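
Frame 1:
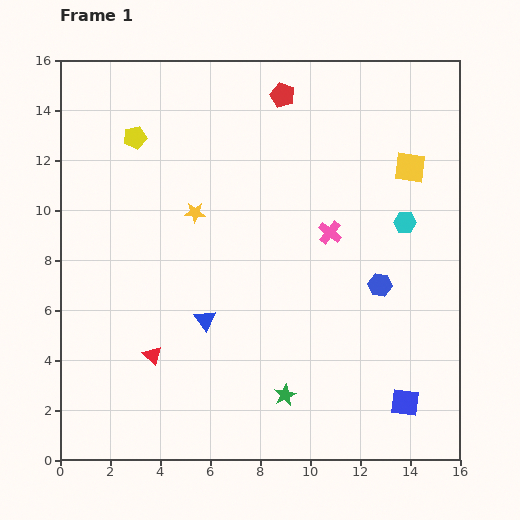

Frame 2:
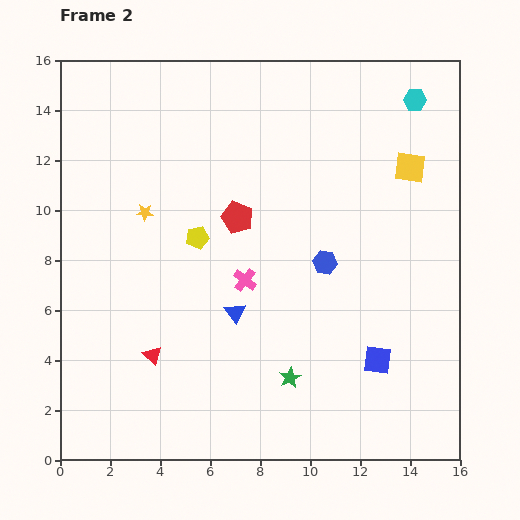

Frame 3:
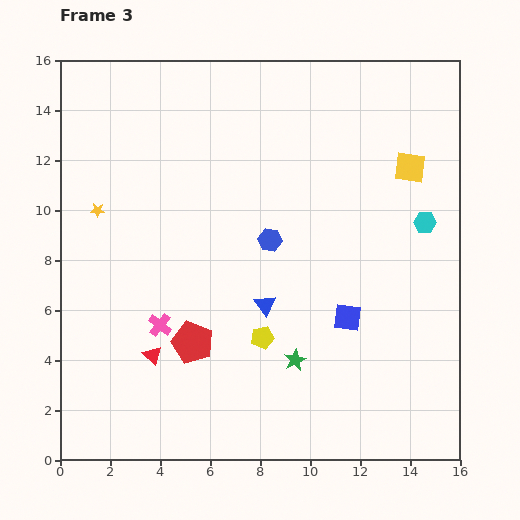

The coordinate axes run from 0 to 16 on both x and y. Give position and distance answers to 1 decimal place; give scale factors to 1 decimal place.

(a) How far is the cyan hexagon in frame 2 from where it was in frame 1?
4.9

The cyan hexagon moved from (13.8, 9.5) to (14.2, 14.4), a distance of √(0.4² + 4.9²) ≈ 4.9.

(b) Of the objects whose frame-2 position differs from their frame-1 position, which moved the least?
the green star

(moved 0.7)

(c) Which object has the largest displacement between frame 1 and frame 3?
the red pentagon

(moved 10.5; next 9.5)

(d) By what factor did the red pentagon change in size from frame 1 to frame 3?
1.7×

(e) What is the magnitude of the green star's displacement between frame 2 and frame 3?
0.7

The green star moved from (9.2, 3.3) to (9.4, 4.0), a distance of √(0.2² + 0.7²) ≈ 0.7.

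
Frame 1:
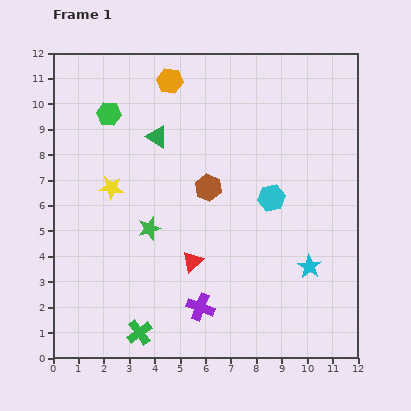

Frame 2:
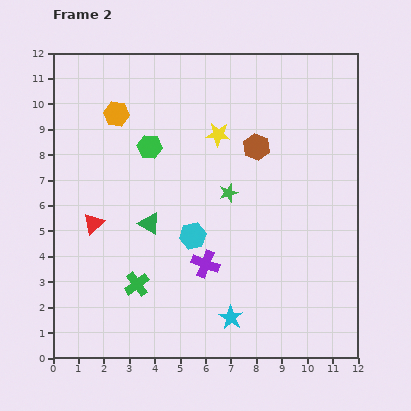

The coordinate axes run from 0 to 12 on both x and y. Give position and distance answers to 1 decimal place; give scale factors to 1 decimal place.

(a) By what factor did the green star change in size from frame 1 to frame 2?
0.8×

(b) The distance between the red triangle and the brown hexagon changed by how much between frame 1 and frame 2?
+4.1

Distance in frame 1: 3.0. Distance in frame 2: 7.1.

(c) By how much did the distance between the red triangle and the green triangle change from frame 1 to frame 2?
-2.9

Distance in frame 1: 5.1. Distance in frame 2: 2.2.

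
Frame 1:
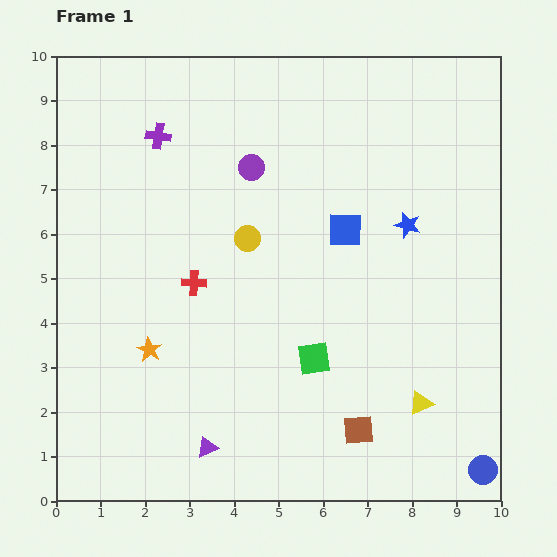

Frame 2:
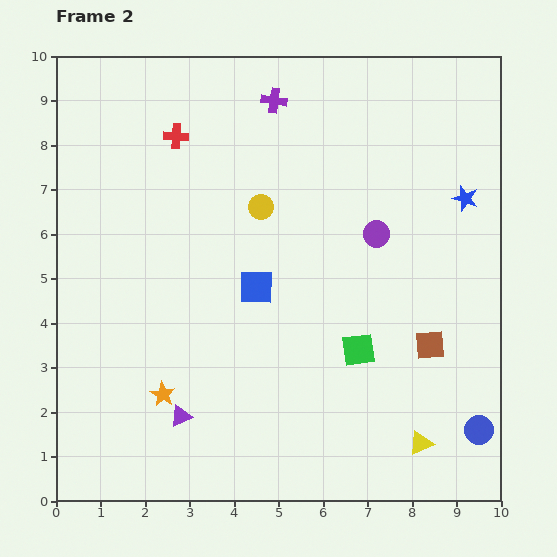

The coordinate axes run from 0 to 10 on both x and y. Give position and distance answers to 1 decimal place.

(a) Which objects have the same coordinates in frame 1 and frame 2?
none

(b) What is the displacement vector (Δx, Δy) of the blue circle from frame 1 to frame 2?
(-0.1, 0.9)

The blue circle was at (9.6, 0.7) in frame 1 and (9.5, 1.6) in frame 2.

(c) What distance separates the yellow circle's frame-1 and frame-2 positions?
0.8

The yellow circle moved from (4.3, 5.9) to (4.6, 6.6), a distance of √(0.3² + 0.7²) ≈ 0.8.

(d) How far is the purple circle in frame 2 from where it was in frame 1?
3.2

The purple circle moved from (4.4, 7.5) to (7.2, 6.0), a distance of √(2.8² + 1.5²) ≈ 3.2.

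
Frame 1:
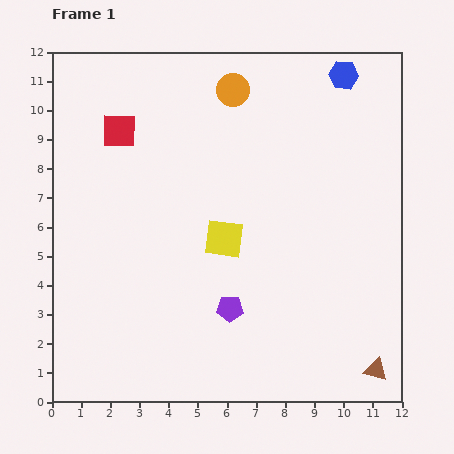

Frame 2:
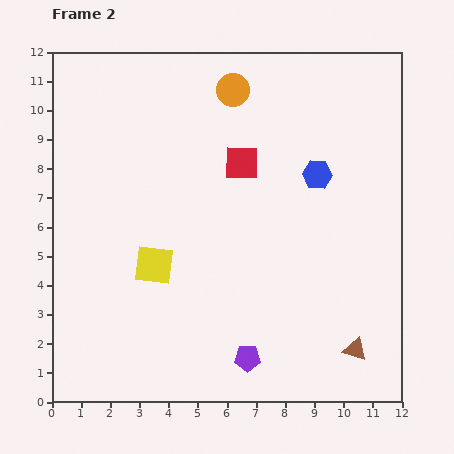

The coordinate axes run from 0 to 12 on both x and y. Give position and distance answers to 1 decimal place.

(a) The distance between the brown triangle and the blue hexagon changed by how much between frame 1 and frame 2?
-4.1

Distance in frame 1: 10.2. Distance in frame 2: 6.1.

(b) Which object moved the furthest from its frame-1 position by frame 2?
the red square

(moved 4.3; next 3.5)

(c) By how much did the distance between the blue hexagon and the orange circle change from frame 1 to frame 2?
+0.3

Distance in frame 1: 3.8. Distance in frame 2: 4.1.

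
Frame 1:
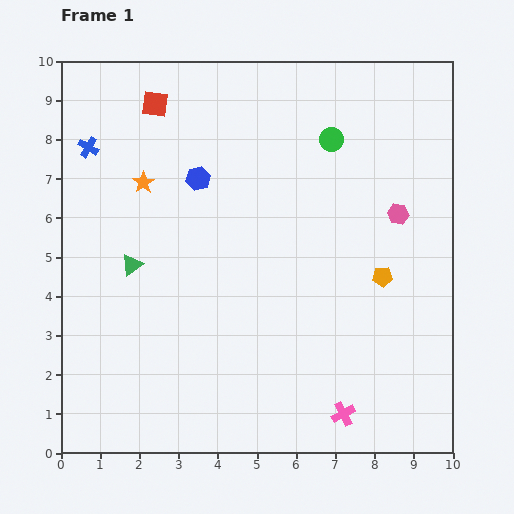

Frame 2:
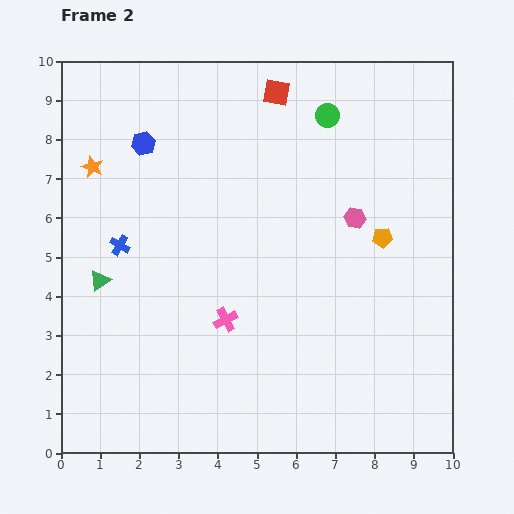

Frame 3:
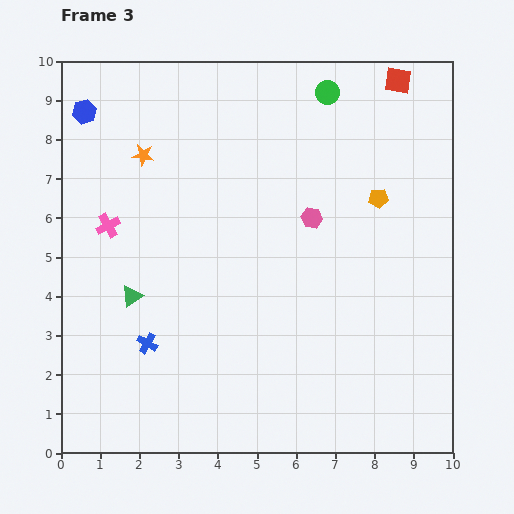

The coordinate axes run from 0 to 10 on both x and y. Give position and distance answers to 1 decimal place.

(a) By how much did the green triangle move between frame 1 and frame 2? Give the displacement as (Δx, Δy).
(-0.8, -0.4)

The green triangle was at (1.8, 4.8) in frame 1 and (1.0, 4.4) in frame 2.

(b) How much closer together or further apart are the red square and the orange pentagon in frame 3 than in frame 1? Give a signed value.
-4.3

Distance in frame 1: 7.3. Distance in frame 3: 3.0.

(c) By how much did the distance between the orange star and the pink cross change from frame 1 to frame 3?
-5.8

Distance in frame 1: 7.8. Distance in frame 3: 2.0.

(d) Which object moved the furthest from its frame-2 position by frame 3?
the pink cross

(moved 3.8; next 3.1)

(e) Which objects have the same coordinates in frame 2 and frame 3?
none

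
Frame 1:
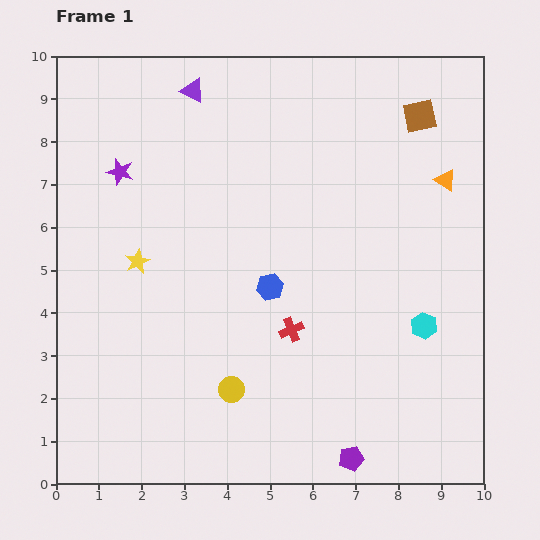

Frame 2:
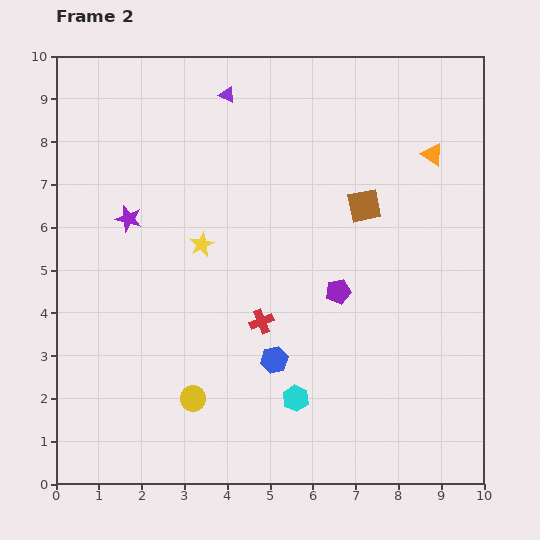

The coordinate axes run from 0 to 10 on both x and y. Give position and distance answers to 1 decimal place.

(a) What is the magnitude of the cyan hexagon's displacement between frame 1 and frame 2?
3.4

The cyan hexagon moved from (8.6, 3.7) to (5.6, 2.0), a distance of √(3.0² + 1.7²) ≈ 3.4.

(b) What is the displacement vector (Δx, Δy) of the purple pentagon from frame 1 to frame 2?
(-0.3, 3.9)

The purple pentagon was at (6.9, 0.6) in frame 1 and (6.6, 4.5) in frame 2.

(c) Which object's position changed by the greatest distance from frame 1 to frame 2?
the purple pentagon

(moved 3.9; next 3.4)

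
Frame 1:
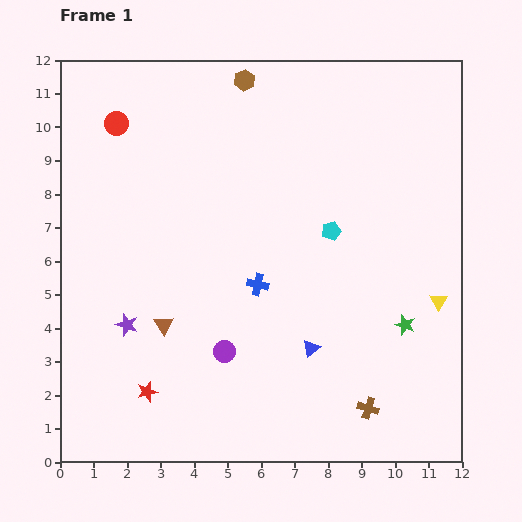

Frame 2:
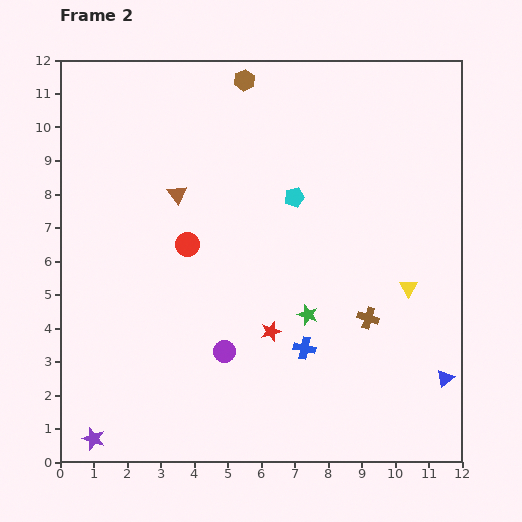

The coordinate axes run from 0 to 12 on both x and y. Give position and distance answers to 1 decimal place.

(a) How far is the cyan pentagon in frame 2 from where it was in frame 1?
1.5

The cyan pentagon moved from (8.1, 6.9) to (7.0, 7.9), a distance of √(1.1² + 1.0²) ≈ 1.5.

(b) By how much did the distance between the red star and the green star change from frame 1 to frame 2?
-6.8

Distance in frame 1: 8.0. Distance in frame 2: 1.2.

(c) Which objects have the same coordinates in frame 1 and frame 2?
the brown hexagon, the purple circle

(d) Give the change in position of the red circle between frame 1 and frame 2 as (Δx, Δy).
(2.1, -3.6)

The red circle was at (1.7, 10.1) in frame 1 and (3.8, 6.5) in frame 2.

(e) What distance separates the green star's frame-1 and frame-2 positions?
2.9

The green star moved from (10.3, 4.1) to (7.4, 4.4), a distance of √(2.9² + 0.3²) ≈ 2.9.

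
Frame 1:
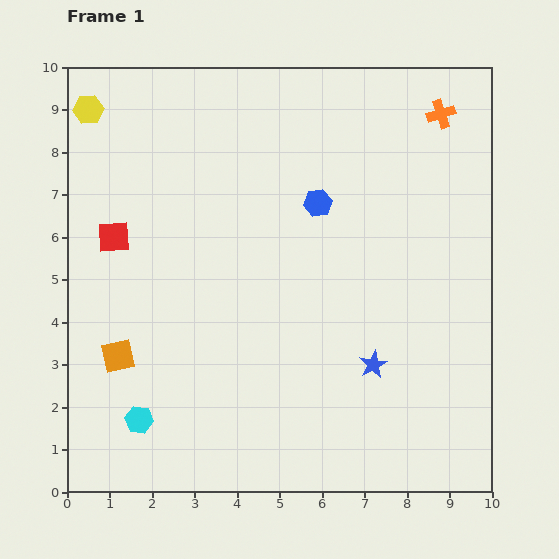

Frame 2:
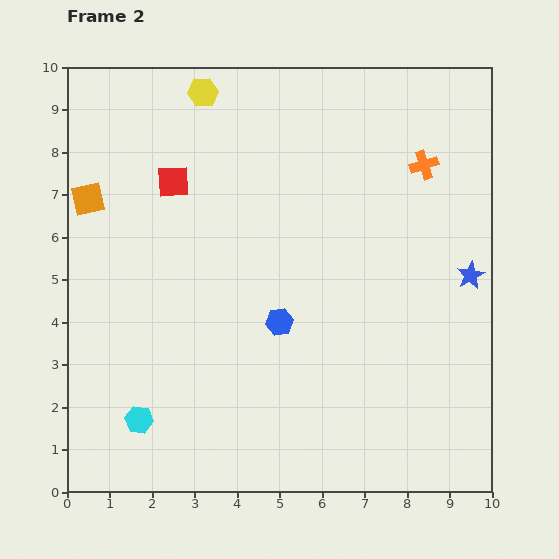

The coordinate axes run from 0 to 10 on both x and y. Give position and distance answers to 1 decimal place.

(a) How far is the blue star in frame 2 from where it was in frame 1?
3.1

The blue star moved from (7.2, 3.0) to (9.5, 5.1), a distance of √(2.3² + 2.1²) ≈ 3.1.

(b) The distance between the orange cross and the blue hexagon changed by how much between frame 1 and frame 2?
+1.4

Distance in frame 1: 3.6. Distance in frame 2: 5.0.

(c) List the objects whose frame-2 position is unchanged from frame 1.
the cyan hexagon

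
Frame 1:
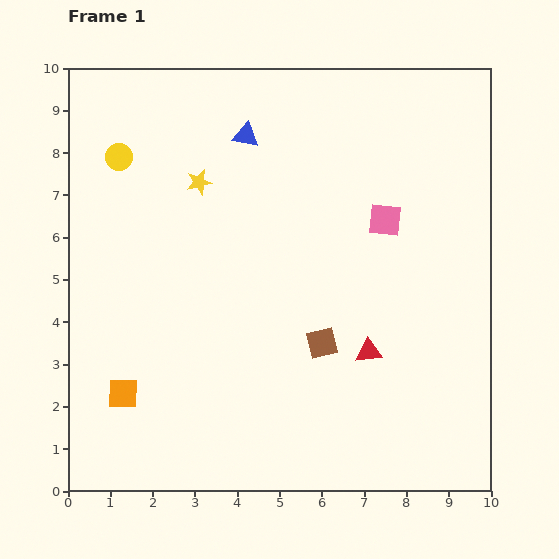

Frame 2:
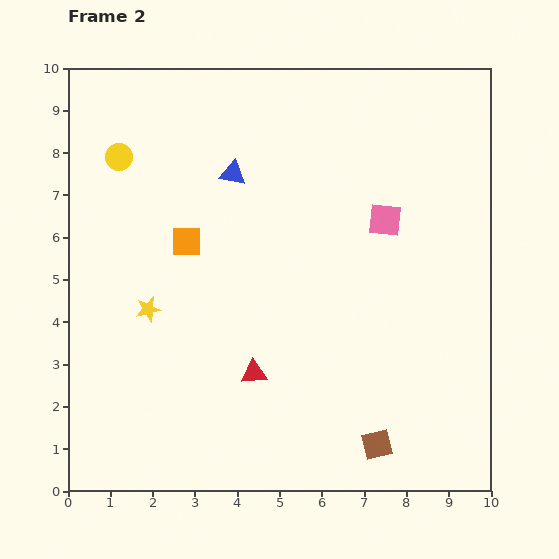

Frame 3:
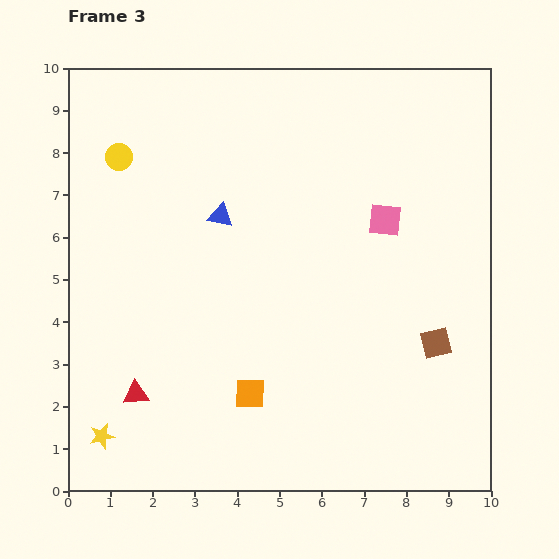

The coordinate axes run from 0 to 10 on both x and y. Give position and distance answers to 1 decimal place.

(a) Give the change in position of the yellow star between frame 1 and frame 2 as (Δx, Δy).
(-1.2, -3.0)

The yellow star was at (3.1, 7.3) in frame 1 and (1.9, 4.3) in frame 2.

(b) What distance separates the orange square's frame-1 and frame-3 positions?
3.0

The orange square moved from (1.3, 2.3) to (4.3, 2.3), a distance of √(3.0² + 0.0²) ≈ 3.0.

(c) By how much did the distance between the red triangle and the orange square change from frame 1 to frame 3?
-3.2

Distance in frame 1: 5.9. Distance in frame 3: 2.7.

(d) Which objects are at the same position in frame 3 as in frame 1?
the pink square, the yellow circle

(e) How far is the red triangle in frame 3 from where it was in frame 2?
2.8

The red triangle moved from (4.4, 2.8) to (1.6, 2.3), a distance of √(2.8² + 0.5²) ≈ 2.8.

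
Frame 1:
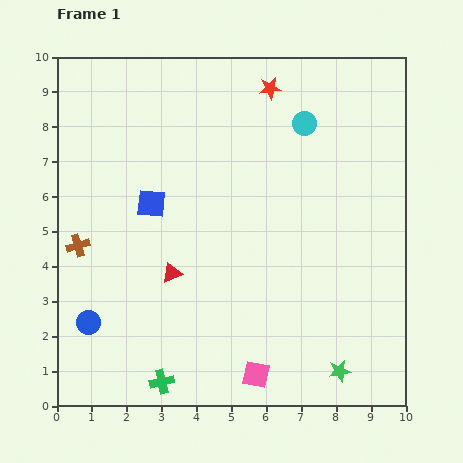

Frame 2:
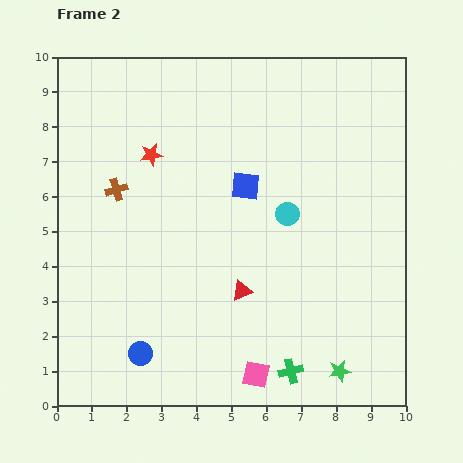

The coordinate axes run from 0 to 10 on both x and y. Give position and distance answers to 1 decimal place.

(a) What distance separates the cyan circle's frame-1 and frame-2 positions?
2.6

The cyan circle moved from (7.1, 8.1) to (6.6, 5.5), a distance of √(0.5² + 2.6²) ≈ 2.6.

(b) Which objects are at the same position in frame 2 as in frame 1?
the pink square, the green star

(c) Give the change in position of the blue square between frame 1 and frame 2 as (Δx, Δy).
(2.7, 0.5)

The blue square was at (2.7, 5.8) in frame 1 and (5.4, 6.3) in frame 2.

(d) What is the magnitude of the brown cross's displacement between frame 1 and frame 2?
1.9

The brown cross moved from (0.6, 4.6) to (1.7, 6.2), a distance of √(1.1² + 1.6²) ≈ 1.9.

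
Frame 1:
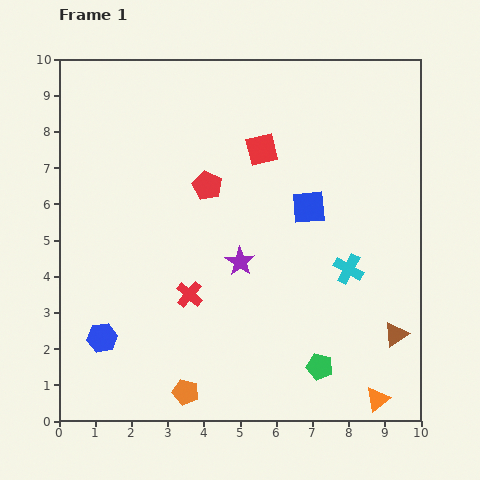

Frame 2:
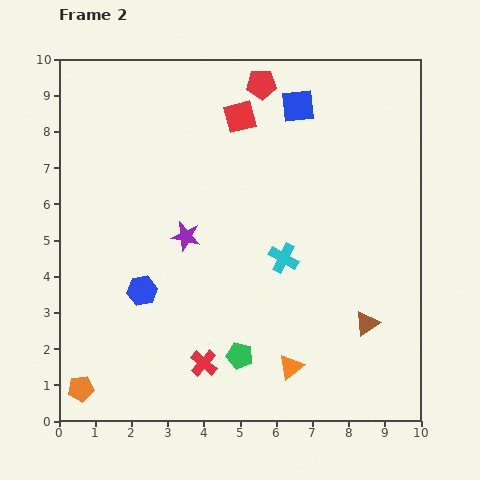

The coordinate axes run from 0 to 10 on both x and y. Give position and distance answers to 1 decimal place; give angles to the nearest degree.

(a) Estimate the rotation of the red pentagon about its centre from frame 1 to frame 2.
28° counter-clockwise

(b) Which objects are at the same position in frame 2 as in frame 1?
none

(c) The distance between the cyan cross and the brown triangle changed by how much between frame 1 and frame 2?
+0.7

Distance in frame 1: 2.2. Distance in frame 2: 2.9.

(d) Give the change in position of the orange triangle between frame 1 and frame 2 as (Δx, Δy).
(-2.4, 0.9)

The orange triangle was at (8.8, 0.6) in frame 1 and (6.4, 1.5) in frame 2.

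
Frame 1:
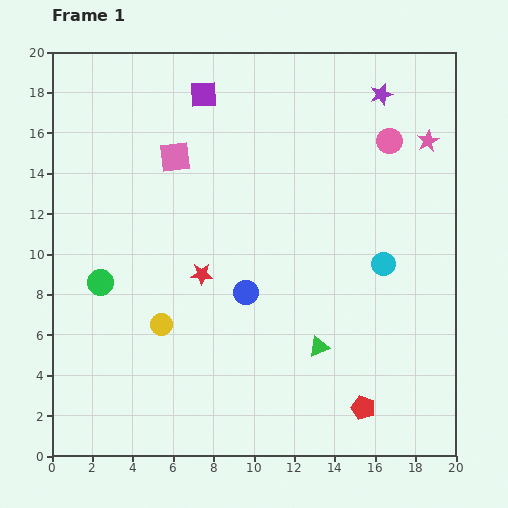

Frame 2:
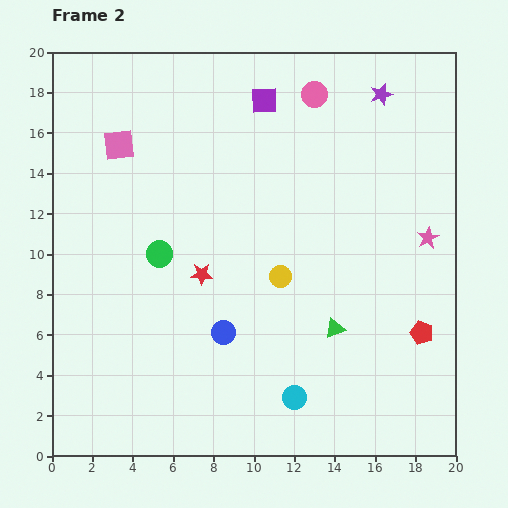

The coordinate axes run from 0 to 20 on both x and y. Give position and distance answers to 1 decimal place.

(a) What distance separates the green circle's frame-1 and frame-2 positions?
3.2

The green circle moved from (2.4, 8.6) to (5.3, 10.0), a distance of √(2.9² + 1.4²) ≈ 3.2.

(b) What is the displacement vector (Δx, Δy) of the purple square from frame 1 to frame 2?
(3.0, -0.3)

The purple square was at (7.5, 17.9) in frame 1 and (10.5, 17.6) in frame 2.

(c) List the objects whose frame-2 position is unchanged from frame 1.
the red star, the purple star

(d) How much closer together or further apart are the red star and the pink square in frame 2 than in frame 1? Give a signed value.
+1.7

Distance in frame 1: 5.9. Distance in frame 2: 7.6.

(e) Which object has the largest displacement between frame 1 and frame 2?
the cyan circle

(moved 7.9; next 6.4)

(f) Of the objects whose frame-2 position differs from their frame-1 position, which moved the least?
the green triangle

(moved 1.2)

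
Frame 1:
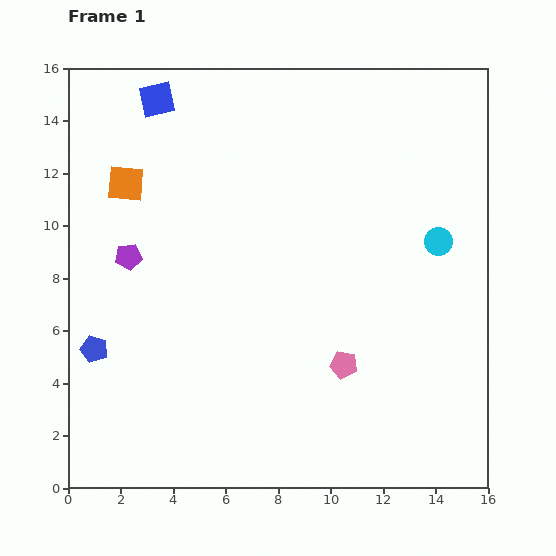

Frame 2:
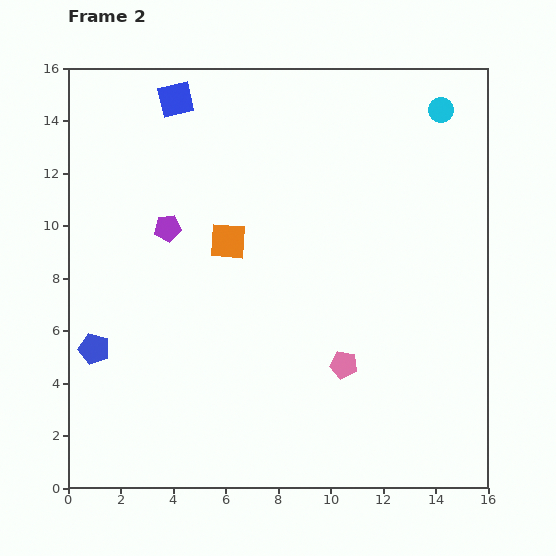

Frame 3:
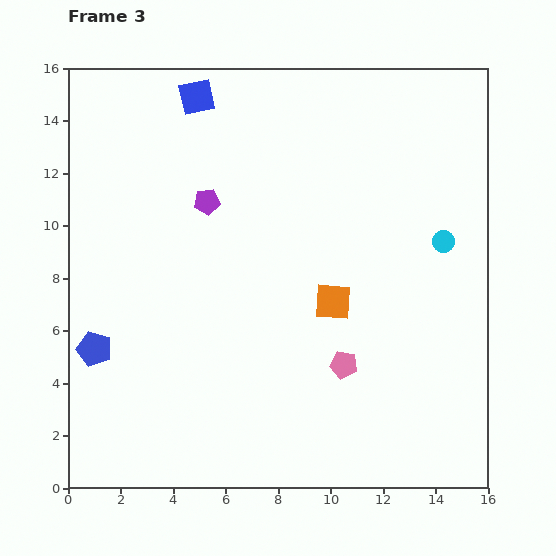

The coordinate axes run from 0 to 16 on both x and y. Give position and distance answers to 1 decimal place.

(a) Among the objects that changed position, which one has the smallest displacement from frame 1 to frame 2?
the blue square

(moved 0.7)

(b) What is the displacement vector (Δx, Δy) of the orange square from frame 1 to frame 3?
(7.9, -4.5)

The orange square was at (2.2, 11.6) in frame 1 and (10.1, 7.1) in frame 3.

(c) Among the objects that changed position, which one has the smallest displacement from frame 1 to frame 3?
the cyan circle

(moved 0.2)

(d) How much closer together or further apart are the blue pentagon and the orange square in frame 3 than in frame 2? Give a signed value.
+2.8

Distance in frame 2: 6.5. Distance in frame 3: 9.3.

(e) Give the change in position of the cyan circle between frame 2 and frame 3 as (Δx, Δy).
(0.1, -5.0)

The cyan circle was at (14.2, 14.4) in frame 2 and (14.3, 9.4) in frame 3.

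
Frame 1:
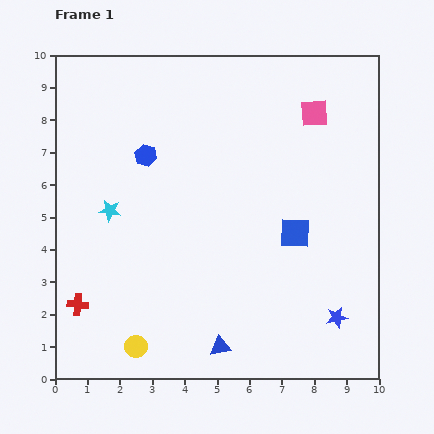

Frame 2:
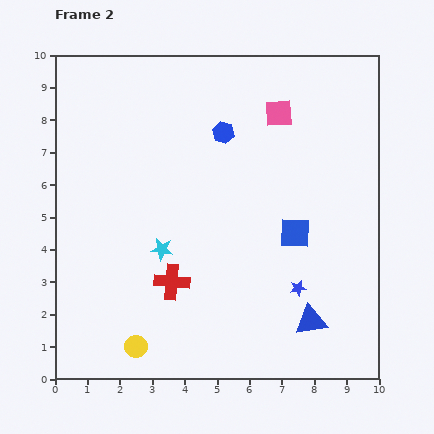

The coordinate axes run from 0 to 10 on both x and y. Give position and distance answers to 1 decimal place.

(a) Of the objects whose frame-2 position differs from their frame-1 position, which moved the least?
the pink square

(moved 1.1)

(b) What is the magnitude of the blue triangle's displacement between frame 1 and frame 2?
2.9

The blue triangle moved from (5.1, 1.0) to (7.9, 1.8), a distance of √(2.8² + 0.8²) ≈ 2.9.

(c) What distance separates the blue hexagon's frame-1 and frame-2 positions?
2.5

The blue hexagon moved from (2.8, 6.9) to (5.2, 7.6), a distance of √(2.4² + 0.7²) ≈ 2.5.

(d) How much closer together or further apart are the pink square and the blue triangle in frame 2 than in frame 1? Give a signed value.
-1.3

Distance in frame 1: 7.8. Distance in frame 2: 6.5.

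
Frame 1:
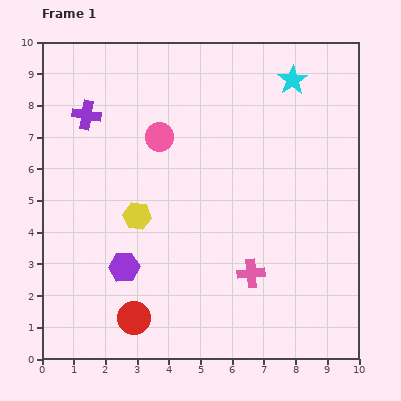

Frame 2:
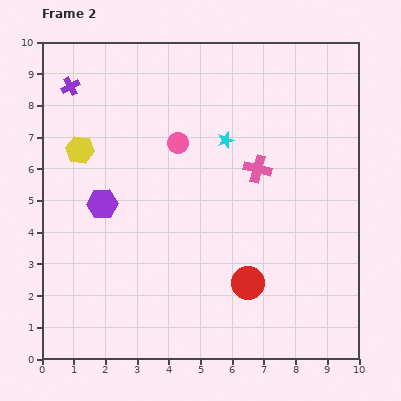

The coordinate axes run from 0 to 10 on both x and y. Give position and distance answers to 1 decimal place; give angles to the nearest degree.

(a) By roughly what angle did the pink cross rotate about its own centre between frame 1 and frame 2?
20° clockwise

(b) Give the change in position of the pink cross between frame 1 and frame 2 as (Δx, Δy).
(0.2, 3.3)

The pink cross was at (6.6, 2.7) in frame 1 and (6.8, 6.0) in frame 2.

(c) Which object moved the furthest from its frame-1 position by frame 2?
the red circle

(moved 3.8; next 3.3)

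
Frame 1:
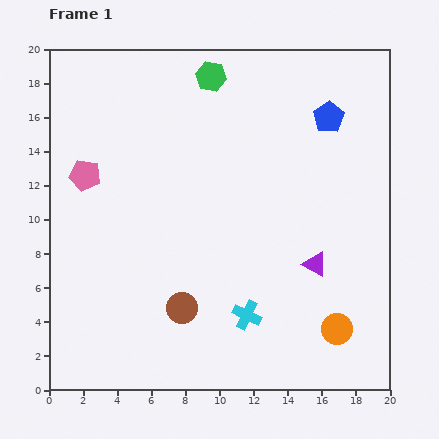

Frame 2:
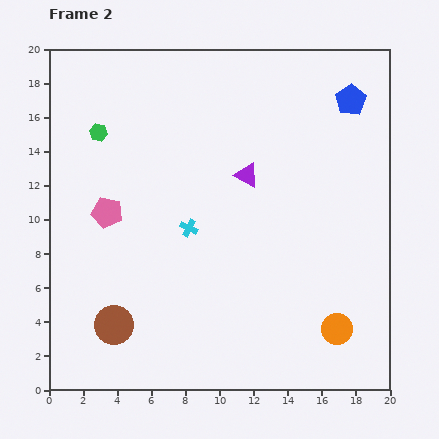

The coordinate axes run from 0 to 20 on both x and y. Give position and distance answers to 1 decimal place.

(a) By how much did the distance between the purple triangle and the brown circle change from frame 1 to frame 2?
+3.6

Distance in frame 1: 8.2. Distance in frame 2: 11.8.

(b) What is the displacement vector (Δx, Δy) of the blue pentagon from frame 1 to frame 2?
(1.3, 1.0)

The blue pentagon was at (16.4, 16.0) in frame 1 and (17.7, 17.0) in frame 2.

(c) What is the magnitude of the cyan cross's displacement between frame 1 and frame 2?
6.1

The cyan cross moved from (11.6, 4.4) to (8.2, 9.5), a distance of √(3.4² + 5.1²) ≈ 6.1.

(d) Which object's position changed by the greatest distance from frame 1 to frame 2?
the green hexagon

(moved 7.4; next 6.6)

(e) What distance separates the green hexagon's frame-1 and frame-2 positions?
7.4

The green hexagon moved from (9.5, 18.4) to (2.9, 15.1), a distance of √(6.6² + 3.3²) ≈ 7.4.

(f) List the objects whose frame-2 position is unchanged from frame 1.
the orange circle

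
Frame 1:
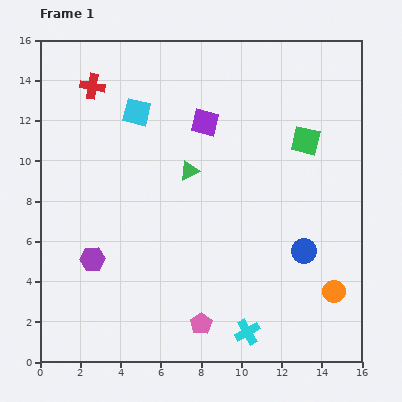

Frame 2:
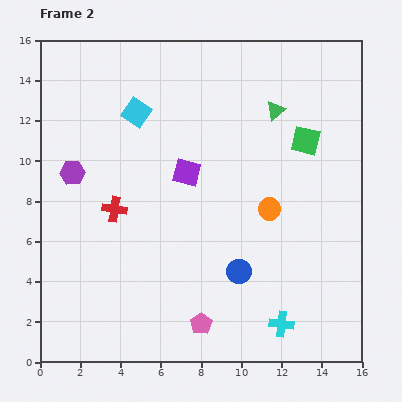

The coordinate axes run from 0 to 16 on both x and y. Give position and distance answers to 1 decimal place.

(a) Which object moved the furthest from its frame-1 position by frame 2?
the red cross

(moved 6.2; next 5.2)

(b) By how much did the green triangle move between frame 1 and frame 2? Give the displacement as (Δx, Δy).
(4.3, 3.0)

The green triangle was at (7.4, 9.5) in frame 1 and (11.7, 12.5) in frame 2.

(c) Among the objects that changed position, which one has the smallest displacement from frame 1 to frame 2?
the cyan cross

(moved 1.7)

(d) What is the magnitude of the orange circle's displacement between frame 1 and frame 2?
5.2

The orange circle moved from (14.6, 3.5) to (11.4, 7.6), a distance of √(3.2² + 4.1²) ≈ 5.2.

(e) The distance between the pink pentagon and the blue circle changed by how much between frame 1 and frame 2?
-3.0

Distance in frame 1: 6.2. Distance in frame 2: 3.2.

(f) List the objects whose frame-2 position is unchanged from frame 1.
the pink pentagon, the cyan square, the green square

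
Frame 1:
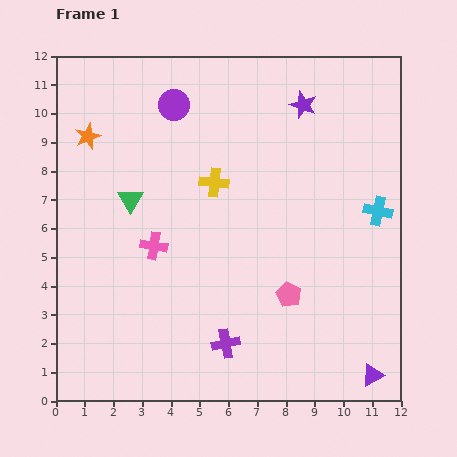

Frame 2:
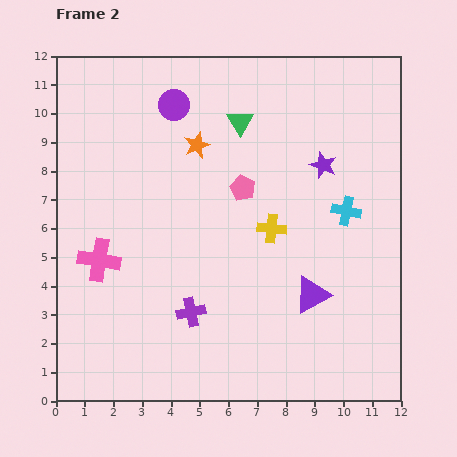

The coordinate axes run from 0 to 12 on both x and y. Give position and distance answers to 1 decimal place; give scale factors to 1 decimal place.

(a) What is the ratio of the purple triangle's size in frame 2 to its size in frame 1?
1.7×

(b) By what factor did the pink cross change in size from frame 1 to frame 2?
1.6×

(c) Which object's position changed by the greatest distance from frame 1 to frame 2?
the green triangle

(moved 4.7; next 4.0)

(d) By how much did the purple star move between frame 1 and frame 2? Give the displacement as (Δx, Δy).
(0.7, -2.1)

The purple star was at (8.6, 10.3) in frame 1 and (9.3, 8.2) in frame 2.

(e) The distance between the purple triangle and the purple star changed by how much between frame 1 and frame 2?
-5.2

Distance in frame 1: 9.7. Distance in frame 2: 4.5.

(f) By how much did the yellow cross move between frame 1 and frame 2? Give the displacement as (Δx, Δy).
(2.0, -1.6)

The yellow cross was at (5.5, 7.6) in frame 1 and (7.5, 6.0) in frame 2.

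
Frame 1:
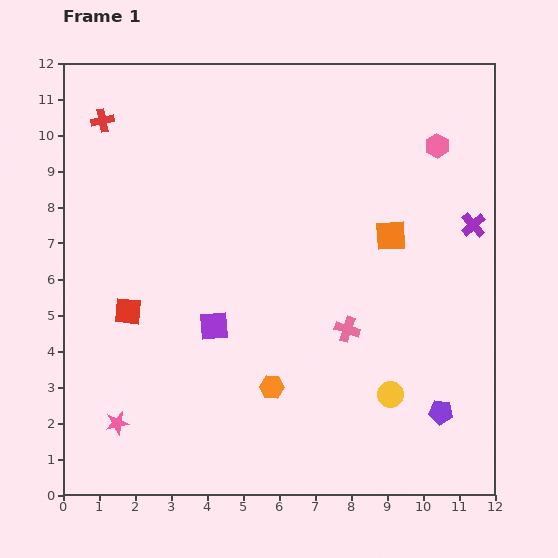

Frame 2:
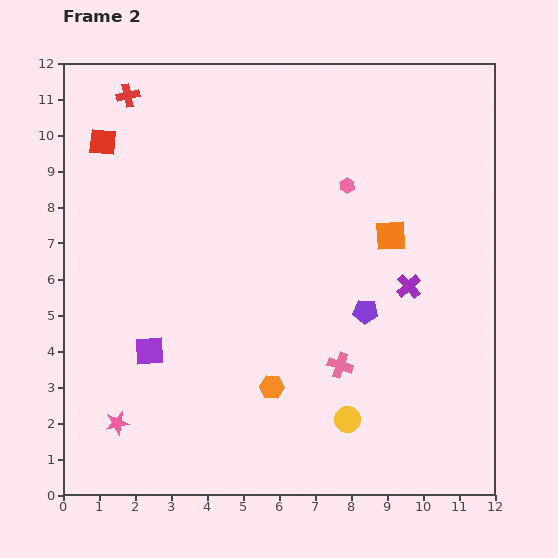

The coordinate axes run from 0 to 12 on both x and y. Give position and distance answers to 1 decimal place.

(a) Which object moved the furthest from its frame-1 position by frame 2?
the red square

(moved 4.8; next 3.5)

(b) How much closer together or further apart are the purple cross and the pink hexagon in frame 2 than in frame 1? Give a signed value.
+0.9

Distance in frame 1: 2.4. Distance in frame 2: 3.3.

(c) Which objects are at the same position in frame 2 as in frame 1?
the orange square, the orange hexagon, the pink star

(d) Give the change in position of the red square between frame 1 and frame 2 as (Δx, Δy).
(-0.7, 4.7)

The red square was at (1.8, 5.1) in frame 1 and (1.1, 9.8) in frame 2.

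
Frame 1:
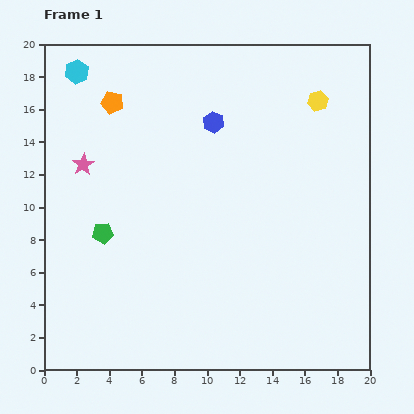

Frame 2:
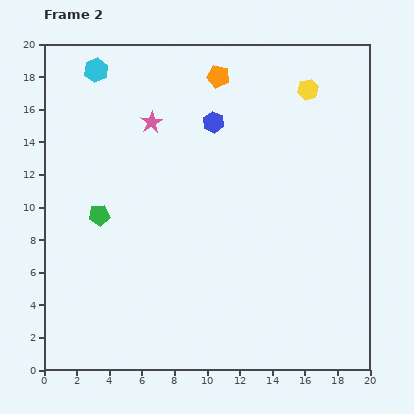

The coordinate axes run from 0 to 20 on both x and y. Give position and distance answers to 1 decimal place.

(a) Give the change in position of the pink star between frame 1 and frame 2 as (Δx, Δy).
(4.2, 2.6)

The pink star was at (2.4, 12.6) in frame 1 and (6.6, 15.2) in frame 2.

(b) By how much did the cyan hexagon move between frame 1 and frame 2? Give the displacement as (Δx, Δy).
(1.2, 0.1)

The cyan hexagon was at (2.0, 18.3) in frame 1 and (3.2, 18.4) in frame 2.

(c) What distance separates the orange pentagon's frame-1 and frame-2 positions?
6.7

The orange pentagon moved from (4.2, 16.4) to (10.7, 18.0), a distance of √(6.5² + 1.6²) ≈ 6.7.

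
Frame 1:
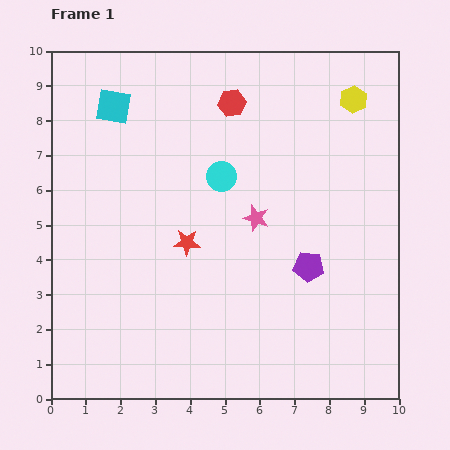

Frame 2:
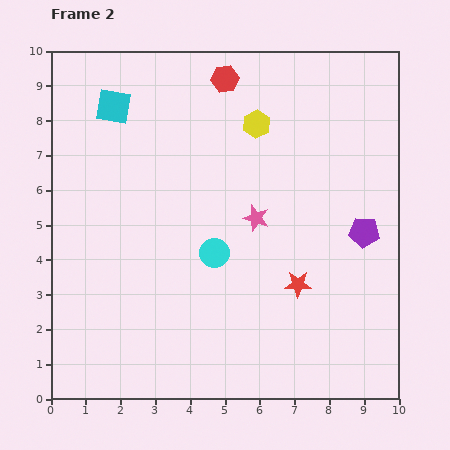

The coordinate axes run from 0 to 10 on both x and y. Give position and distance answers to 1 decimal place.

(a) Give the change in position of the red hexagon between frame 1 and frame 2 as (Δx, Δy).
(-0.2, 0.7)

The red hexagon was at (5.2, 8.5) in frame 1 and (5.0, 9.2) in frame 2.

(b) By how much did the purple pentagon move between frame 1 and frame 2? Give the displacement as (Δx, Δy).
(1.6, 1.0)

The purple pentagon was at (7.4, 3.8) in frame 1 and (9.0, 4.8) in frame 2.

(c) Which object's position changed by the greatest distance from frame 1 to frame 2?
the red star

(moved 3.4; next 2.9)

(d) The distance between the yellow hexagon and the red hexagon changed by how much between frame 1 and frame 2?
-1.9

Distance in frame 1: 3.5. Distance in frame 2: 1.6.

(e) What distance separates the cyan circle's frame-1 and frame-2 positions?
2.2

The cyan circle moved from (4.9, 6.4) to (4.7, 4.2), a distance of √(0.2² + 2.2²) ≈ 2.2.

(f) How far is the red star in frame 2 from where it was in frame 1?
3.4

The red star moved from (3.9, 4.5) to (7.1, 3.3), a distance of √(3.2² + 1.2²) ≈ 3.4.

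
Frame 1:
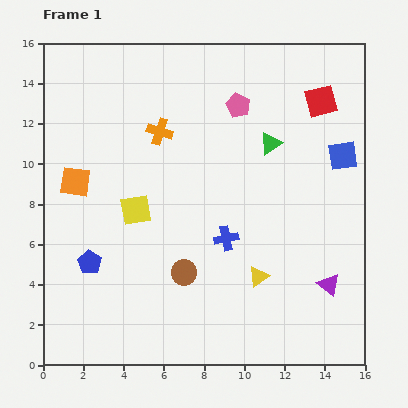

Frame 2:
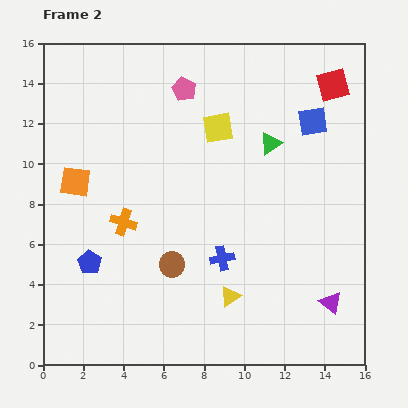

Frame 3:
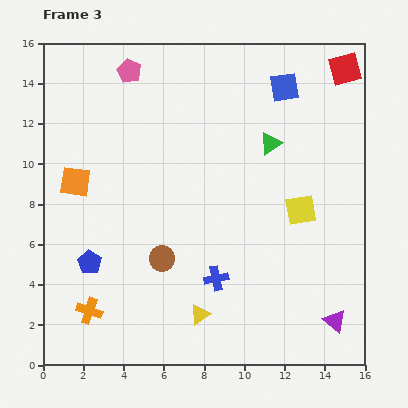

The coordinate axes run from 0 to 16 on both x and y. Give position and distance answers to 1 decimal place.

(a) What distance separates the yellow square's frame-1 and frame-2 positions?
5.8

The yellow square moved from (4.6, 7.7) to (8.7, 11.8), a distance of √(4.1² + 4.1²) ≈ 5.8.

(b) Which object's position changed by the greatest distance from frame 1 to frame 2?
the yellow square

(moved 5.8; next 4.8)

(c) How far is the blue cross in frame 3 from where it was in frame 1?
2.1

The blue cross moved from (9.1, 6.3) to (8.6, 4.3), a distance of √(0.5² + 2.0²) ≈ 2.1.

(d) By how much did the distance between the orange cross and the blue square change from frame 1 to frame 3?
+5.5

Distance in frame 1: 9.2. Distance in frame 3: 14.7.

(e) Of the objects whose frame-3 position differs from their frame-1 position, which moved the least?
the brown circle

(moved 1.3)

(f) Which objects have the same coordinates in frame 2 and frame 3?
the green triangle, the orange square, the blue pentagon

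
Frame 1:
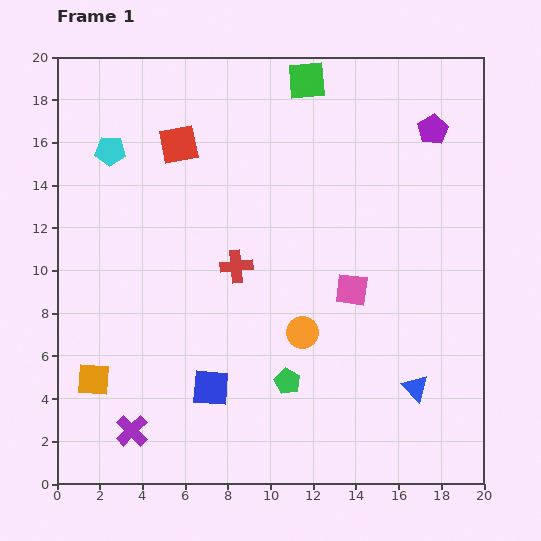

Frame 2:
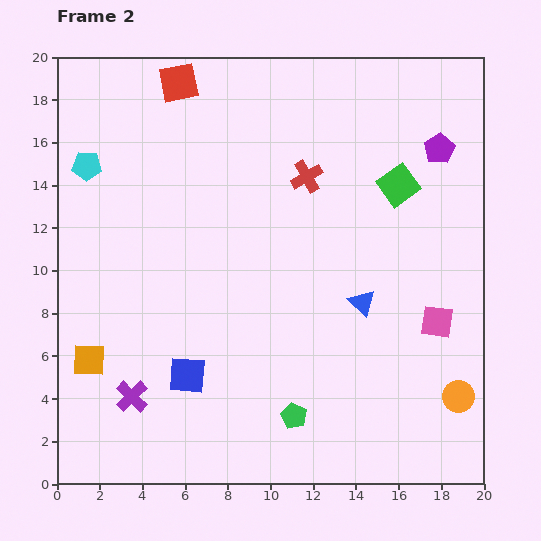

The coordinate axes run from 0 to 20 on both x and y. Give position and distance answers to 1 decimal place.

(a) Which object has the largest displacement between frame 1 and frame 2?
the orange circle

(moved 7.9; next 6.5)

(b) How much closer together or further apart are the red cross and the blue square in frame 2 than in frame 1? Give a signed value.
+5.1

Distance in frame 1: 5.8. Distance in frame 2: 10.9.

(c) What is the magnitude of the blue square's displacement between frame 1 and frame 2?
1.3

The blue square moved from (7.2, 4.5) to (6.1, 5.1), a distance of √(1.1² + 0.6²) ≈ 1.3.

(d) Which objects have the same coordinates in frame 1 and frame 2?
none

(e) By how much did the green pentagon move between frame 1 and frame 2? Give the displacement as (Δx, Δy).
(0.3, -1.6)

The green pentagon was at (10.8, 4.8) in frame 1 and (11.1, 3.2) in frame 2.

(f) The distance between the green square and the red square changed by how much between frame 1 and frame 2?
+4.7

Distance in frame 1: 6.7. Distance in frame 2: 11.4.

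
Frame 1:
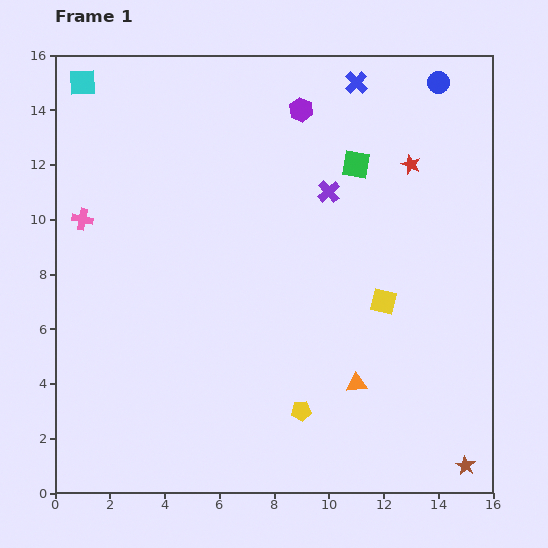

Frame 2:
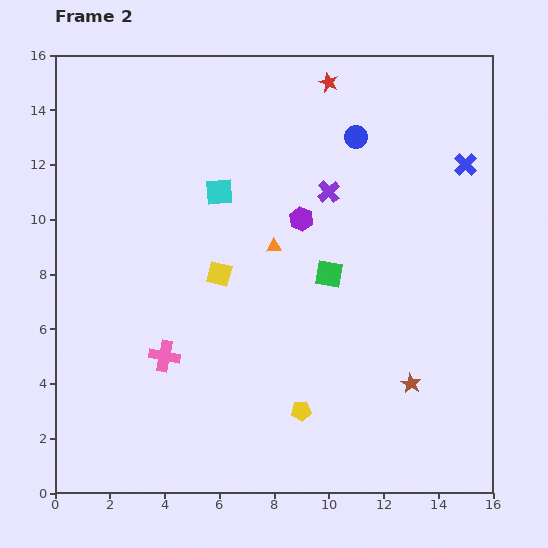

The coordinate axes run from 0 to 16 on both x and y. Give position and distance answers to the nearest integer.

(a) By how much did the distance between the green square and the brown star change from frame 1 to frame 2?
-7

Distance in frame 1: 12. Distance in frame 2: 5.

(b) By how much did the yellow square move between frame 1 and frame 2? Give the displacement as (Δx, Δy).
(-6, 1)

The yellow square was at (12, 7) in frame 1 and (6, 8) in frame 2.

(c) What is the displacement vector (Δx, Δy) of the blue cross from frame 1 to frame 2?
(4, -3)

The blue cross was at (11, 15) in frame 1 and (15, 12) in frame 2.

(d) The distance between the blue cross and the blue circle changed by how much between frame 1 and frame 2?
+1

Distance in frame 1: 3. Distance in frame 2: 4.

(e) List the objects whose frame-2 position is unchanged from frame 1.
the purple cross, the yellow pentagon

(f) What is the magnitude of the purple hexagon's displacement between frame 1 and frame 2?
4

The purple hexagon moved from (9, 14) to (9, 10), a distance of √(0² + 4²) ≈ 4.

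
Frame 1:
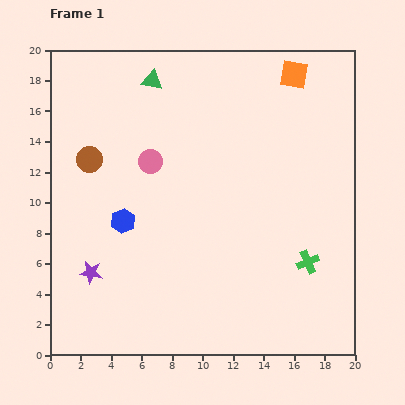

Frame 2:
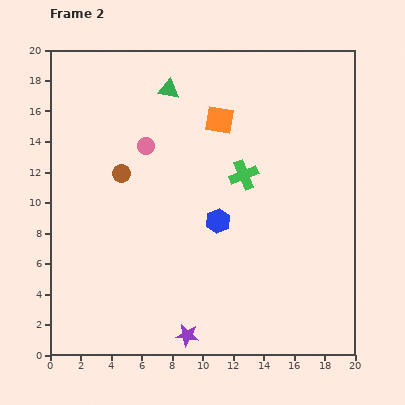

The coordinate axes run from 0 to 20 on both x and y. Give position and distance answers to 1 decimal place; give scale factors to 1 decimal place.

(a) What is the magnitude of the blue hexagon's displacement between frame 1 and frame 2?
6.2

The blue hexagon moved from (4.8, 8.8) to (11.0, 8.8), a distance of √(6.2² + 0.0²) ≈ 6.2.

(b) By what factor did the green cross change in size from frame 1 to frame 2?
1.3×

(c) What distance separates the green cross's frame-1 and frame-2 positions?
7.1

The green cross moved from (16.9, 6.1) to (12.7, 11.8), a distance of √(4.2² + 5.7²) ≈ 7.1.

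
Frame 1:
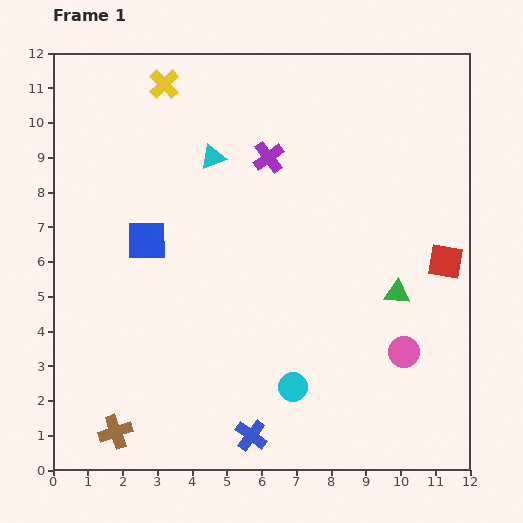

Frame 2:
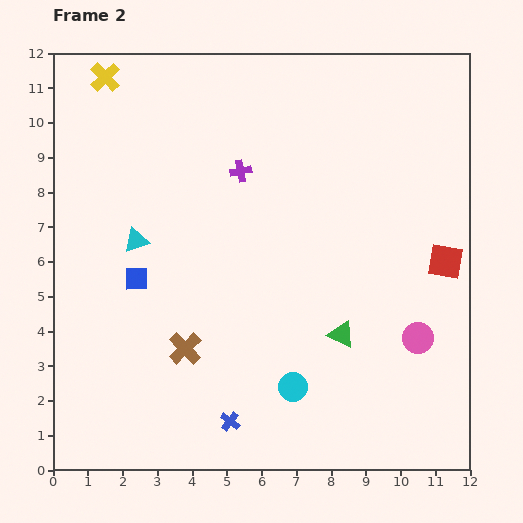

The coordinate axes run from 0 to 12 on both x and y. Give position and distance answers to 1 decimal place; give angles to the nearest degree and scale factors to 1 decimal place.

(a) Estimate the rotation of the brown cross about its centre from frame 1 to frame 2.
25° counter-clockwise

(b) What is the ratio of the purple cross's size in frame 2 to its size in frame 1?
0.7×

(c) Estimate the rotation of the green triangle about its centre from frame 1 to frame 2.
22° clockwise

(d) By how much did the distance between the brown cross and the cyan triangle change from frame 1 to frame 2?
-5.0

Distance in frame 1: 8.4. Distance in frame 2: 3.4.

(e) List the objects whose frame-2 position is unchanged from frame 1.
the red square, the cyan circle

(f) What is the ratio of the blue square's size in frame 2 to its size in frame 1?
0.6×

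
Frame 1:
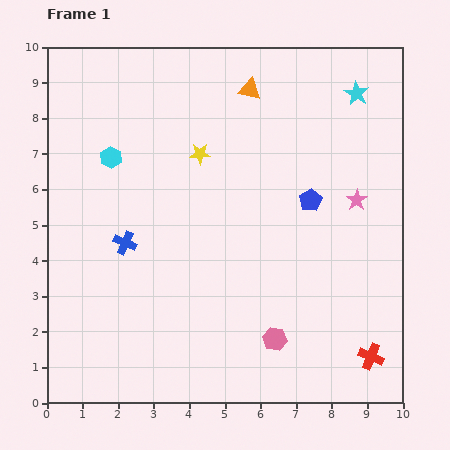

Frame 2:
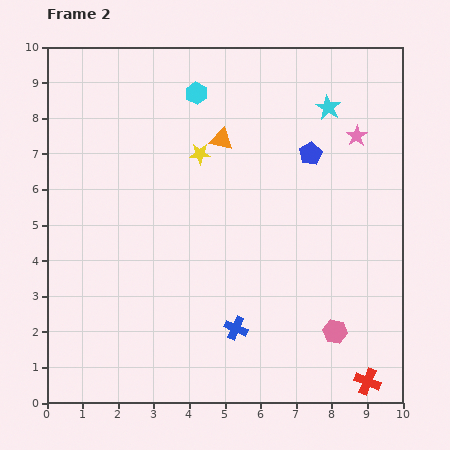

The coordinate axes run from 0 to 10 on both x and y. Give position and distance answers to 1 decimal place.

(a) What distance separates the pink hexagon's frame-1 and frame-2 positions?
1.7

The pink hexagon moved from (6.4, 1.8) to (8.1, 2.0), a distance of √(1.7² + 0.2²) ≈ 1.7.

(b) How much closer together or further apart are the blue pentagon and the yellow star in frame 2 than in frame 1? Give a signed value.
-0.3

Distance in frame 1: 3.4. Distance in frame 2: 3.1.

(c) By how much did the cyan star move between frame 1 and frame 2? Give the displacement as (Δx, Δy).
(-0.8, -0.4)

The cyan star was at (8.7, 8.7) in frame 1 and (7.9, 8.3) in frame 2.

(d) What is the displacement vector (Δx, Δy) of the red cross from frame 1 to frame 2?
(-0.1, -0.7)

The red cross was at (9.1, 1.3) in frame 1 and (9.0, 0.6) in frame 2.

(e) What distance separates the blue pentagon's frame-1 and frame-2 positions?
1.3

The blue pentagon moved from (7.4, 5.7) to (7.4, 7.0), a distance of √(0.0² + 1.3²) ≈ 1.3.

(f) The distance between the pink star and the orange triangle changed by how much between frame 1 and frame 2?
-0.5

Distance in frame 1: 4.3. Distance in frame 2: 3.8.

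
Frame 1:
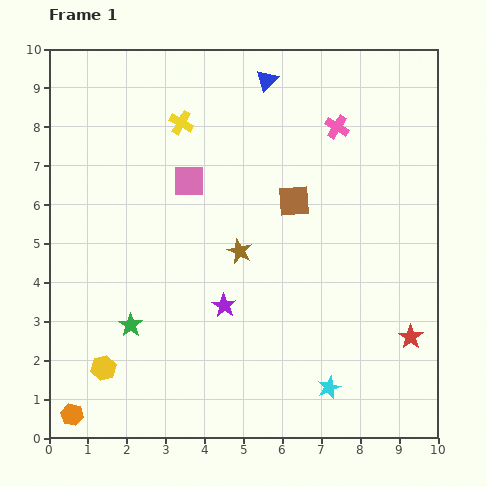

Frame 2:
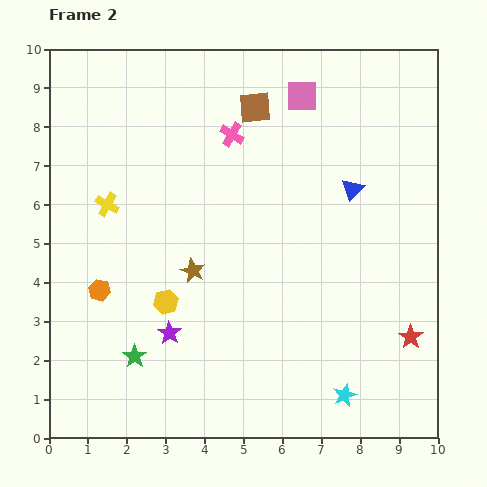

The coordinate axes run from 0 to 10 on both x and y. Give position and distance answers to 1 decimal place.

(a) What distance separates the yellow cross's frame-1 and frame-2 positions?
2.8

The yellow cross moved from (3.4, 8.1) to (1.5, 6.0), a distance of √(1.9² + 2.1²) ≈ 2.8.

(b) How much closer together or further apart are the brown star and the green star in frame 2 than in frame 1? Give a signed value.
-0.7

Distance in frame 1: 3.4. Distance in frame 2: 2.7.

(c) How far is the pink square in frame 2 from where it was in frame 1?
3.6

The pink square moved from (3.6, 6.6) to (6.5, 8.8), a distance of √(2.9² + 2.2²) ≈ 3.6.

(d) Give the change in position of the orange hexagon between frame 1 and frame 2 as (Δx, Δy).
(0.7, 3.2)

The orange hexagon was at (0.6, 0.6) in frame 1 and (1.3, 3.8) in frame 2.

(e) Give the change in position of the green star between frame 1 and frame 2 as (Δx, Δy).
(0.1, -0.8)

The green star was at (2.1, 2.9) in frame 1 and (2.2, 2.1) in frame 2.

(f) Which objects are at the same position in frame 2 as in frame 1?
the red star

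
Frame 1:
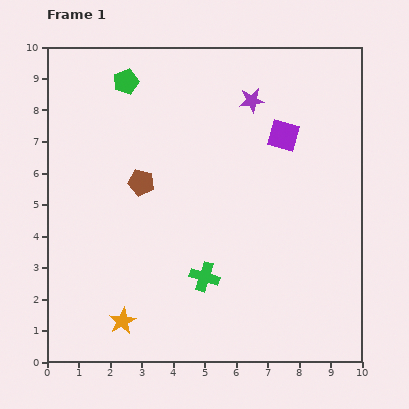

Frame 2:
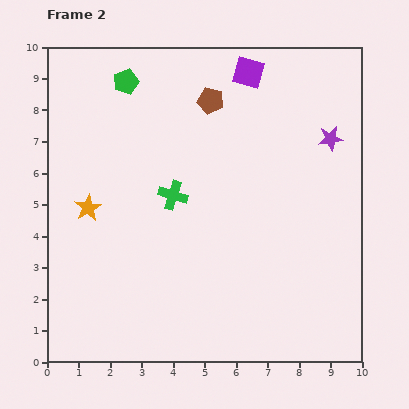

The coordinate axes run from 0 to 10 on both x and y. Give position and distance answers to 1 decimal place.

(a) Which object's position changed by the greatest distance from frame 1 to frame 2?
the orange star

(moved 3.8; next 3.4)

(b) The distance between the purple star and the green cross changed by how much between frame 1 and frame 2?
-0.5

Distance in frame 1: 5.8. Distance in frame 2: 5.3.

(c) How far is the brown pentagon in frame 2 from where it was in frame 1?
3.4

The brown pentagon moved from (3.0, 5.7) to (5.2, 8.3), a distance of √(2.2² + 2.6²) ≈ 3.4.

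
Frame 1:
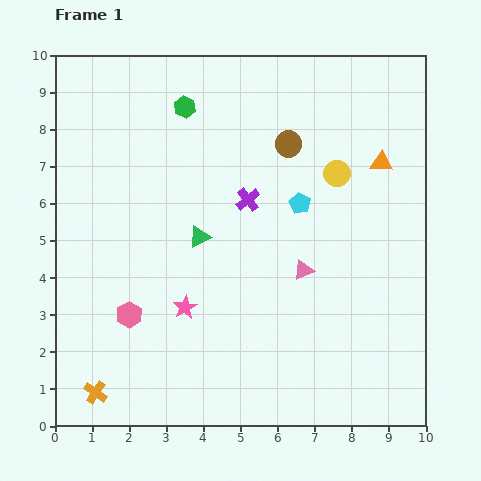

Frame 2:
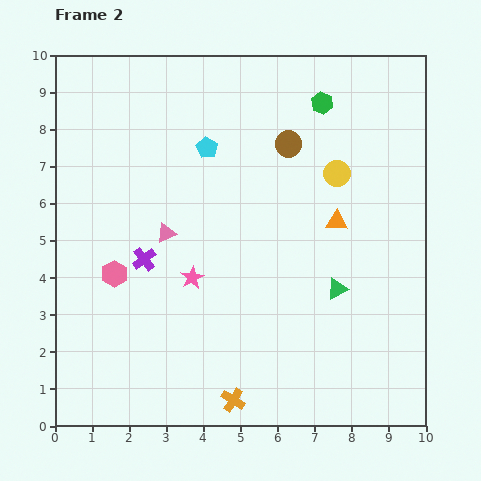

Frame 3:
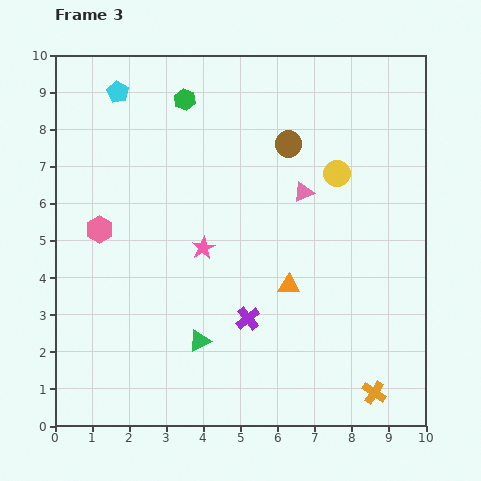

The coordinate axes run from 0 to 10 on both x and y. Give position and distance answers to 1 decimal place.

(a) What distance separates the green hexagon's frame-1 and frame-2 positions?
3.7

The green hexagon moved from (3.5, 8.6) to (7.2, 8.7), a distance of √(3.7² + 0.1²) ≈ 3.7.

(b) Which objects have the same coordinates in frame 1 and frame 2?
the brown circle, the yellow circle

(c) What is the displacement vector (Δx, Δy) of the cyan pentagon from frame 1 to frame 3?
(-4.9, 3.0)

The cyan pentagon was at (6.6, 6.0) in frame 1 and (1.7, 9.0) in frame 3.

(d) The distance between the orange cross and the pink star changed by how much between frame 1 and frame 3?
+2.7

Distance in frame 1: 3.3. Distance in frame 3: 6.0.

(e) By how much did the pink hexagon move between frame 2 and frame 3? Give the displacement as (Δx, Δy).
(-0.4, 1.2)

The pink hexagon was at (1.6, 4.1) in frame 2 and (1.2, 5.3) in frame 3.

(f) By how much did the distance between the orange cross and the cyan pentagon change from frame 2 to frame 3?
+3.8

Distance in frame 2: 6.8. Distance in frame 3: 10.6.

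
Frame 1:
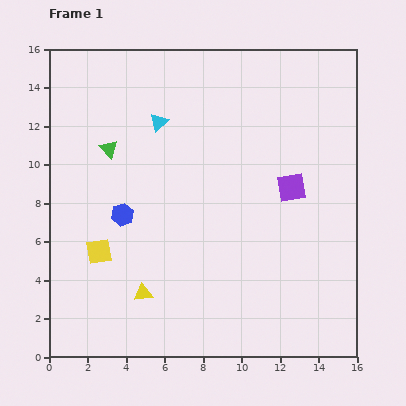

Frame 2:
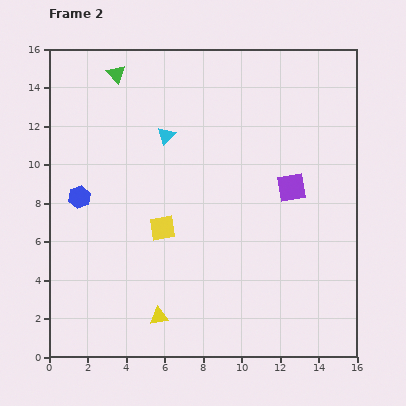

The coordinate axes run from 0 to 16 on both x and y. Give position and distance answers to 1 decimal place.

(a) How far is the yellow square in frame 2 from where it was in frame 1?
3.5

The yellow square moved from (2.6, 5.5) to (5.9, 6.7), a distance of √(3.3² + 1.2²) ≈ 3.5.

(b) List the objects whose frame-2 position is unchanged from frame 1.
the purple square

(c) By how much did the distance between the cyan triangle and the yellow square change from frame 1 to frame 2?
-2.6

Distance in frame 1: 7.4. Distance in frame 2: 4.8.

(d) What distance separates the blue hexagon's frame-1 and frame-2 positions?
2.4

The blue hexagon moved from (3.8, 7.4) to (1.6, 8.3), a distance of √(2.2² + 0.9²) ≈ 2.4.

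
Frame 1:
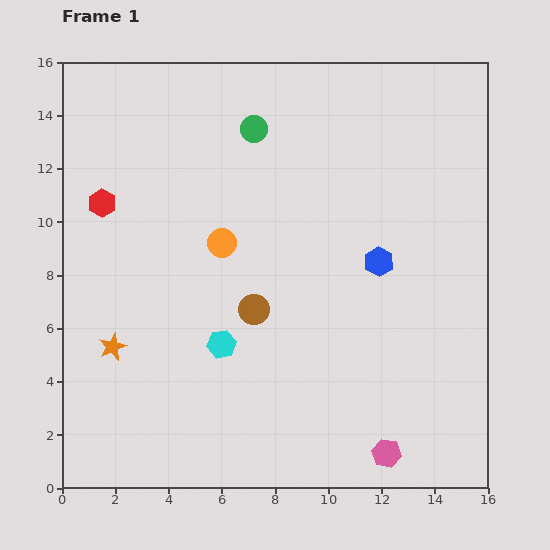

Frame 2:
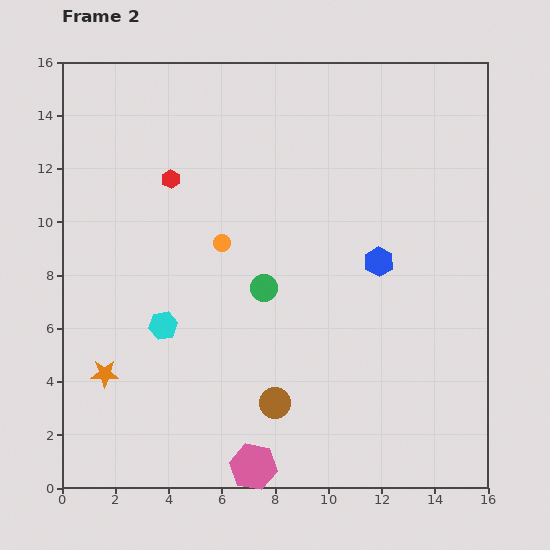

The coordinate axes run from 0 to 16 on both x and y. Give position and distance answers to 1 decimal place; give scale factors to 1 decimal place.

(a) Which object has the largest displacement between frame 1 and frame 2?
the green circle

(moved 6.0; next 5.0)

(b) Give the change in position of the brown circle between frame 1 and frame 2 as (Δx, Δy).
(0.8, -3.5)

The brown circle was at (7.2, 6.7) in frame 1 and (8.0, 3.2) in frame 2.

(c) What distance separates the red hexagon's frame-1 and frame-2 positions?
2.8

The red hexagon moved from (1.5, 10.7) to (4.1, 11.6), a distance of √(2.6² + 0.9²) ≈ 2.8.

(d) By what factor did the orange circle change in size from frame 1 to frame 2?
0.6×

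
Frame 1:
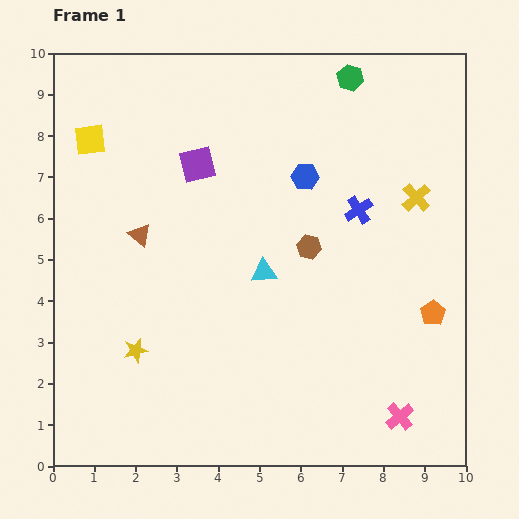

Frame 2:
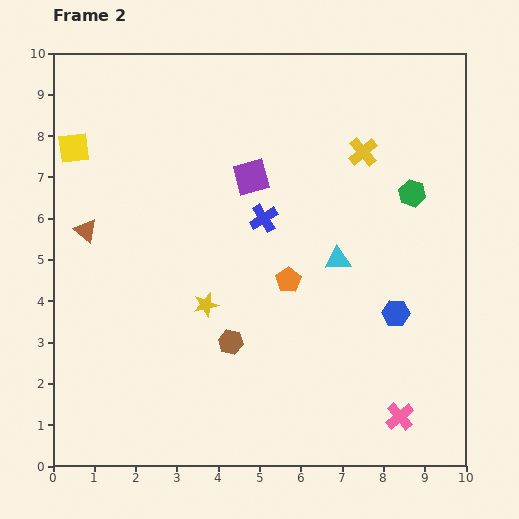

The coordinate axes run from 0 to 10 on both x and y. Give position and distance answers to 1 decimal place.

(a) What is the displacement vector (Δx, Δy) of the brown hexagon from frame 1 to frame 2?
(-1.9, -2.3)

The brown hexagon was at (6.2, 5.3) in frame 1 and (4.3, 3.0) in frame 2.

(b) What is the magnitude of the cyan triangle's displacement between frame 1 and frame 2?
1.8

The cyan triangle moved from (5.1, 4.7) to (6.9, 5.0), a distance of √(1.8² + 0.3²) ≈ 1.8.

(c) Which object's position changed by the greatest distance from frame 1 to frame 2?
the blue hexagon

(moved 4.0; next 3.6)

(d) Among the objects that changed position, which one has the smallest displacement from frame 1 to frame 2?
the yellow square

(moved 0.4)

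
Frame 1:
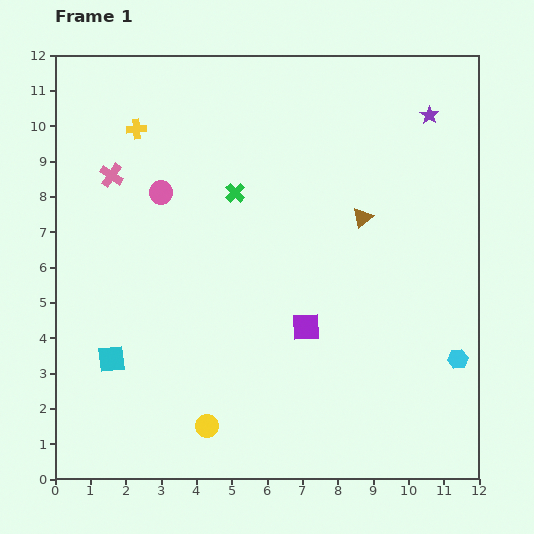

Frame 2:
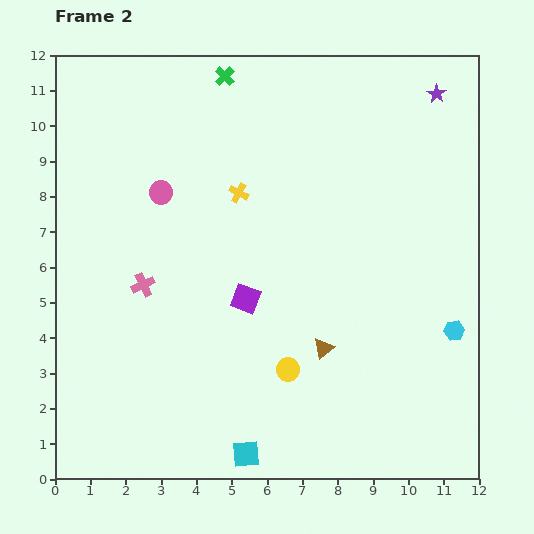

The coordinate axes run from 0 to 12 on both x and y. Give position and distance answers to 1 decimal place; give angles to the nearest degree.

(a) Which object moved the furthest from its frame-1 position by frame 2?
the cyan square

(moved 4.7; next 3.9)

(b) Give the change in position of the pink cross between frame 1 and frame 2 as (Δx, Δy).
(0.9, -3.1)

The pink cross was at (1.6, 8.6) in frame 1 and (2.5, 5.5) in frame 2.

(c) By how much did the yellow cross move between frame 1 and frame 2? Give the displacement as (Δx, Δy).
(2.9, -1.8)

The yellow cross was at (2.3, 9.9) in frame 1 and (5.2, 8.1) in frame 2.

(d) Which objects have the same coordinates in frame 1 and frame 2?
the pink circle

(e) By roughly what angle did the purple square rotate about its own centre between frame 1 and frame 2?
24° clockwise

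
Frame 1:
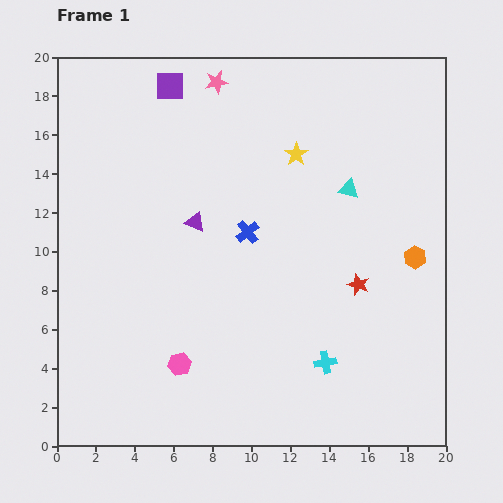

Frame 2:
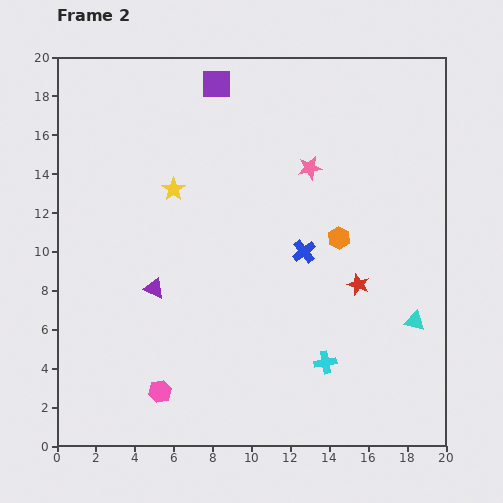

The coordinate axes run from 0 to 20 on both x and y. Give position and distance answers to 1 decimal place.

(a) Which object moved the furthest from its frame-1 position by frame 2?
the cyan triangle

(moved 7.6; next 6.6)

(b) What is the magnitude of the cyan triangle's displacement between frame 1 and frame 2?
7.6

The cyan triangle moved from (15.0, 13.2) to (18.4, 6.4), a distance of √(3.4² + 6.8²) ≈ 7.6.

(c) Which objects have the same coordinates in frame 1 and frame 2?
the red star, the cyan cross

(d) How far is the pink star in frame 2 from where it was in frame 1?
6.5

The pink star moved from (8.2, 18.7) to (13.0, 14.3), a distance of √(4.8² + 4.4²) ≈ 6.5.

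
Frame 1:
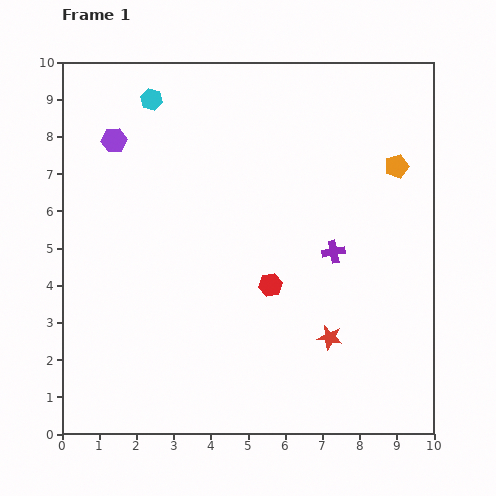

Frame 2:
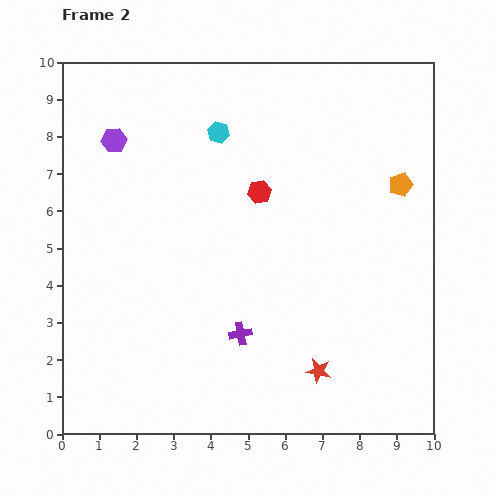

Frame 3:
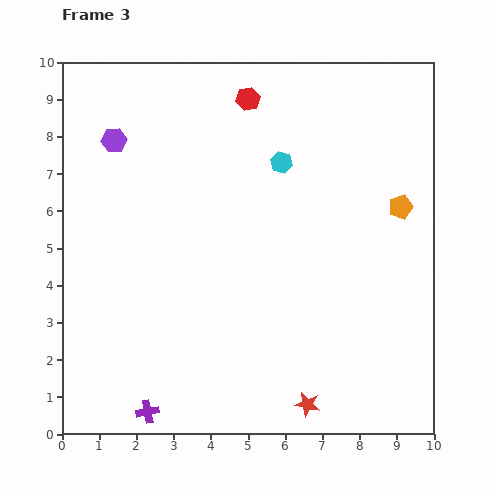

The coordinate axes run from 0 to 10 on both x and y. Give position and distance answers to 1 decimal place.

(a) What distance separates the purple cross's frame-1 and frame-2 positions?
3.3

The purple cross moved from (7.3, 4.9) to (4.8, 2.7), a distance of √(2.5² + 2.2²) ≈ 3.3.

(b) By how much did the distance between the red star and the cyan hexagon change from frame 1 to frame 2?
-1.1

Distance in frame 1: 8.0. Distance in frame 2: 6.9.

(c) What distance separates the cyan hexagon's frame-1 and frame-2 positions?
2.0

The cyan hexagon moved from (2.4, 9.0) to (4.2, 8.1), a distance of √(1.8² + 0.9²) ≈ 2.0.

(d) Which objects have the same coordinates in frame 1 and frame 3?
the purple hexagon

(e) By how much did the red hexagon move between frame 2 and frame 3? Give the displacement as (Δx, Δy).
(-0.3, 2.5)

The red hexagon was at (5.3, 6.5) in frame 2 and (5.0, 9.0) in frame 3.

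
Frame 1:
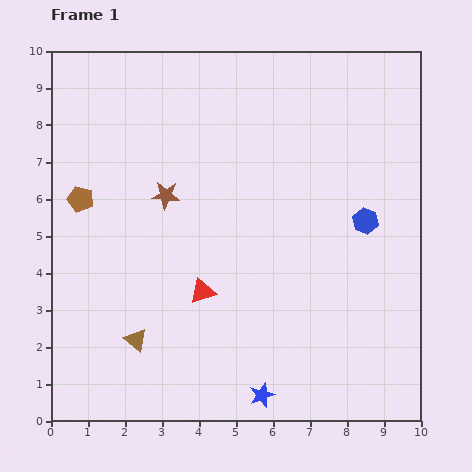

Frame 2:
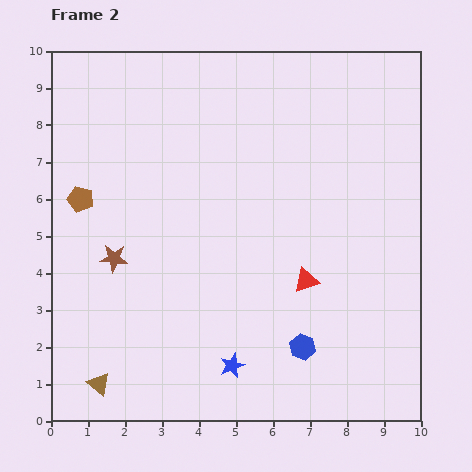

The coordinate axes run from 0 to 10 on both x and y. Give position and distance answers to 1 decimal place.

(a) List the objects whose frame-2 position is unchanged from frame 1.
the brown pentagon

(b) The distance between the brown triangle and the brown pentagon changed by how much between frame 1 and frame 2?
+0.9

Distance in frame 1: 4.1. Distance in frame 2: 5.0.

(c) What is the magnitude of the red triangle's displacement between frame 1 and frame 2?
2.8

The red triangle moved from (4.1, 3.5) to (6.9, 3.8), a distance of √(2.8² + 0.3²) ≈ 2.8.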